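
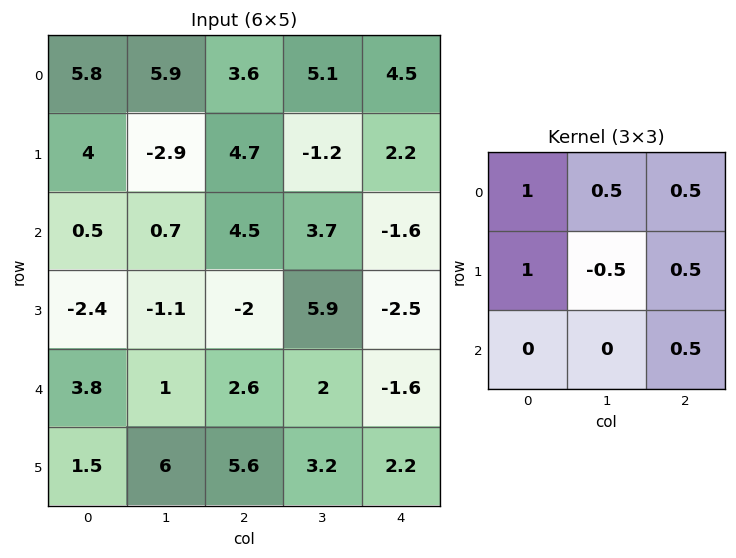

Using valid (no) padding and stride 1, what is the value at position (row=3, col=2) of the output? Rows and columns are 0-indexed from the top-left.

The receptive field on the input at this output position is [-2 5.9 -2.5 / 2.6 2 -1.6 / 5.6 3.2 2.2]. Elementwise product with the kernel and sum: -2·1 + 5.9·0.5 + -2.5·0.5 + 2.6·1 + 2·-0.5 + -1.6·0.5 + 2.2·0.5.

1.6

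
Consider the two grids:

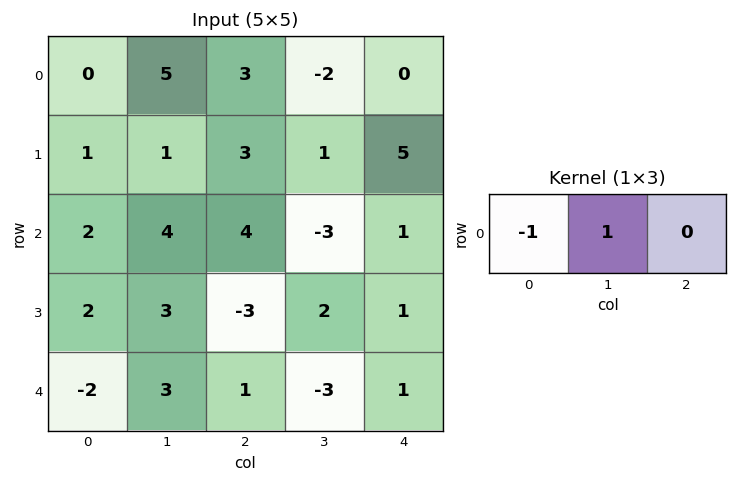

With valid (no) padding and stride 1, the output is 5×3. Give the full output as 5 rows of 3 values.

5 -2 -5
0 2 -2
2 0 -7
1 -6 5
5 -2 -4

Output[0,0]: The receptive field on the input at this output position is [0 5 3]. Elementwise product with the kernel and sum: 0·-1 + 5·1.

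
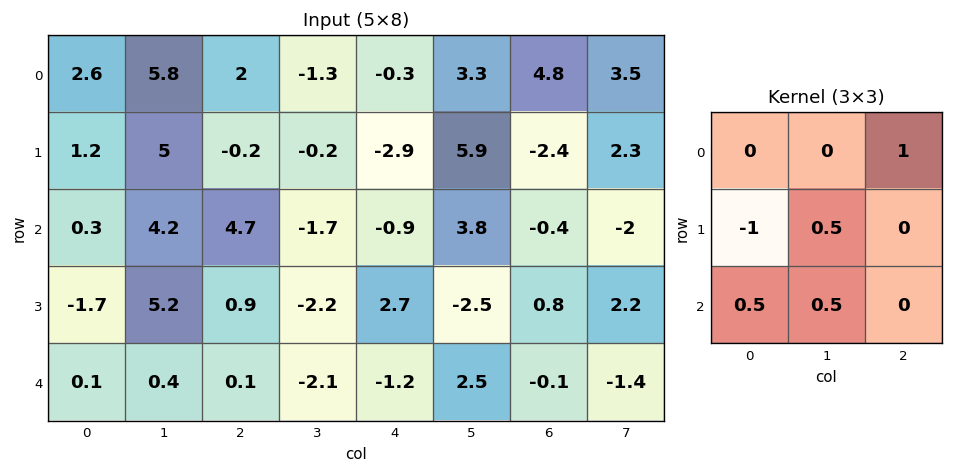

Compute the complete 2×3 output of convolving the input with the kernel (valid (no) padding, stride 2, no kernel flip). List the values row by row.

Output[0,0]: The receptive field on the input at this output position is [2.6 5.8 2 / 1.2 5 -0.2 / 0.3 4.2 4.7]. Elementwise product with the kernel and sum: 2·1 + 1.2·-1 + 5·0.5 + 0.3·0.5 + 4.2·0.5.
Output[0,1]: The receptive field on the input at this output position is [2 -1.3 -0.3 / -0.2 -0.2 -2.9 / 4.7 -1.7 -0.9]. Elementwise product with the kernel and sum: -0.3·1 + -0.2·-1 + -0.2·0.5 + 4.7·0.5 + -1.7·0.5.

5.55 1.3 12.1
9.25 -3.9 -3.7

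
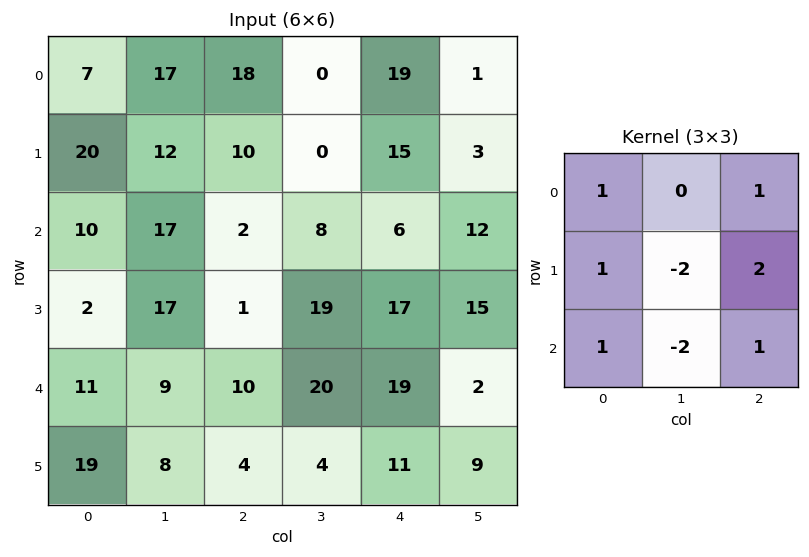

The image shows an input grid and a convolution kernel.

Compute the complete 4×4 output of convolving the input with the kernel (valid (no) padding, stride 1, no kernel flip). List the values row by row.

Output[0,0]: The receptive field on the input at this output position is [7 17 18 / 20 12 10 / 10 17 2]. Elementwise product with the kernel and sum: 7·1 + 18·1 + 20·1 + 12·-2 + 10·2 + 10·1 + 17·-2 + 2·1.
Output[0,1]: The receptive field on the input at this output position is [17 18 0 / 12 10 0 / 17 2 8]. Elementwise product with the kernel and sum: 17·1 + 0·1 + 12·1 + 10·-2 + 0·2 + 17·1 + 2·-2 + 8·1.

19 30 69 -15
-21 75 3 23
-15 87 -6 19
23 69 33 11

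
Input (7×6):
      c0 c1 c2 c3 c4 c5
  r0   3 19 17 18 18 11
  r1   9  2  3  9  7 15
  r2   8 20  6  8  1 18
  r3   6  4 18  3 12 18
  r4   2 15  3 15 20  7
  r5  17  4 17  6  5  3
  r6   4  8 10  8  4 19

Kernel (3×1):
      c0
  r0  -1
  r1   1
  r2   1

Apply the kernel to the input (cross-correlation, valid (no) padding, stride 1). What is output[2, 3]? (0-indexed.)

The receptive field on the input at this output position is [8 / 3 / 15]. Elementwise product with the kernel and sum: 8·-1 + 3·1 + 15·1.

10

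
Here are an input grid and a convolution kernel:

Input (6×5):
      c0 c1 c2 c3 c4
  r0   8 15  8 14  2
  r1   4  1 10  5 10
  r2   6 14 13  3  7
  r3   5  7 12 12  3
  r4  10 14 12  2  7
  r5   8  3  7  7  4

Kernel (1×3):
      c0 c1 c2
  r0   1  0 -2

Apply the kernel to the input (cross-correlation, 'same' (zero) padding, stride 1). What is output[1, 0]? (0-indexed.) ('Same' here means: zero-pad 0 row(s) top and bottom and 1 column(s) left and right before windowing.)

The receptive field on the zero-padded input at this output position is [0 4 1]. Elementwise product with the kernel and sum: 0·1 + 1·-2.

-2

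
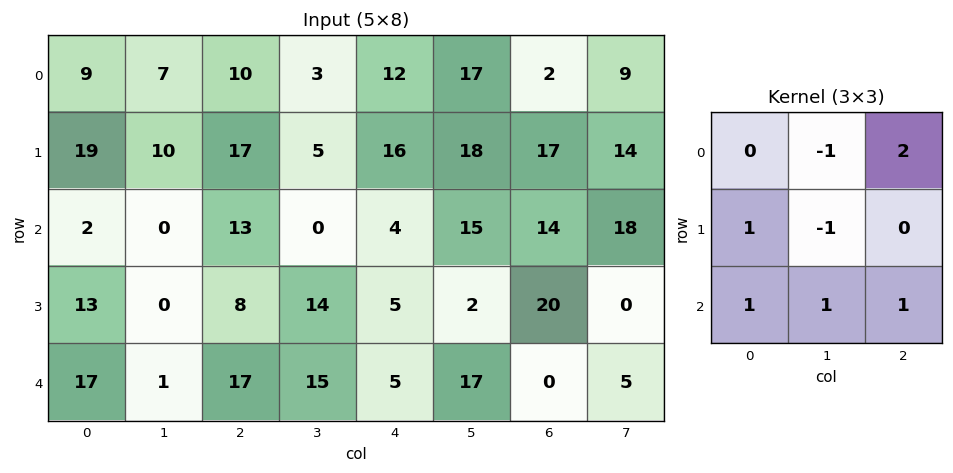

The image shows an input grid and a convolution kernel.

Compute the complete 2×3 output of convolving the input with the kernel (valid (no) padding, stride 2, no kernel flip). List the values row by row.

37 50 18
74 39 38

Output[0,0]: The receptive field on the input at this output position is [9 7 10 / 19 10 17 / 2 0 13]. Elementwise product with the kernel and sum: 7·-1 + 10·2 + 19·1 + 10·-1 + 2·1 + 0·1 + 13·1.
Output[0,1]: The receptive field on the input at this output position is [10 3 12 / 17 5 16 / 13 0 4]. Elementwise product with the kernel and sum: 3·-1 + 12·2 + 17·1 + 5·-1 + 13·1 + 0·1 + 4·1.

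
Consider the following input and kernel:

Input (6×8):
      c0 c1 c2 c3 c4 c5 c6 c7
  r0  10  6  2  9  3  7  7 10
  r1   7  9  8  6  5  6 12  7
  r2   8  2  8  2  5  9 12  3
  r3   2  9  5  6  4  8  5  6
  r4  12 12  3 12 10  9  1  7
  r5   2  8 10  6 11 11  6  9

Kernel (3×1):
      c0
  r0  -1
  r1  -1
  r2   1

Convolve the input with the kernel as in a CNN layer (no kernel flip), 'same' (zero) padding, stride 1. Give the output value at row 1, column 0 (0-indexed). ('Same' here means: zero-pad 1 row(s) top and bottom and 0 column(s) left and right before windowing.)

The receptive field on the zero-padded input at this output position is [10 / 7 / 8]. Elementwise product with the kernel and sum: 10·-1 + 7·-1 + 8·1.

-9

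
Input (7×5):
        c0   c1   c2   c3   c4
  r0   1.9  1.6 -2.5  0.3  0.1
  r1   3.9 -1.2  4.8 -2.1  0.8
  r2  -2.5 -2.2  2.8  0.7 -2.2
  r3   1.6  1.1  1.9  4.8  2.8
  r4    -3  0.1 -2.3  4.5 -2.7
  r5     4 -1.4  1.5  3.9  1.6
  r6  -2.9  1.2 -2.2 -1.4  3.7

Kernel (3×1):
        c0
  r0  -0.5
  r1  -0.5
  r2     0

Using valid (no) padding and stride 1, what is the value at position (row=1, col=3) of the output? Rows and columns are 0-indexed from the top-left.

0.7

The receptive field on the input at this output position is [-2.1 / 0.7 / 4.8]. Elementwise product with the kernel and sum: -2.1·-0.5 + 0.7·-0.5.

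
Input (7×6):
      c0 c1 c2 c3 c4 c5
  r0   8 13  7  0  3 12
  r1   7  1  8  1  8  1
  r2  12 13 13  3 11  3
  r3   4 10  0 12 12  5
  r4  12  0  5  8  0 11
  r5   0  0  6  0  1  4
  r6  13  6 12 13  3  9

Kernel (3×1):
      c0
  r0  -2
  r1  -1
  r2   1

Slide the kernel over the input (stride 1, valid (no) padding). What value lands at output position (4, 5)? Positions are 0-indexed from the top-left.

The receptive field on the input at this output position is [11 / 4 / 9]. Elementwise product with the kernel and sum: 11·-2 + 4·-1 + 9·1.

-17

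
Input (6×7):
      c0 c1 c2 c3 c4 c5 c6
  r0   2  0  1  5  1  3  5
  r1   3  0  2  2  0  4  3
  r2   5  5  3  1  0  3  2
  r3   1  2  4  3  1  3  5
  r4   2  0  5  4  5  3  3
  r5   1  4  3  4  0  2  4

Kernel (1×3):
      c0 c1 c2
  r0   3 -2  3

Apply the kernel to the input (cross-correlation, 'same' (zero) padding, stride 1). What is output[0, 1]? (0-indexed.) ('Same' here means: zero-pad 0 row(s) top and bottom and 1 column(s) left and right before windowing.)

9

The receptive field on the zero-padded input at this output position is [2 0 1]. Elementwise product with the kernel and sum: 2·3 + 0·-2 + 1·3.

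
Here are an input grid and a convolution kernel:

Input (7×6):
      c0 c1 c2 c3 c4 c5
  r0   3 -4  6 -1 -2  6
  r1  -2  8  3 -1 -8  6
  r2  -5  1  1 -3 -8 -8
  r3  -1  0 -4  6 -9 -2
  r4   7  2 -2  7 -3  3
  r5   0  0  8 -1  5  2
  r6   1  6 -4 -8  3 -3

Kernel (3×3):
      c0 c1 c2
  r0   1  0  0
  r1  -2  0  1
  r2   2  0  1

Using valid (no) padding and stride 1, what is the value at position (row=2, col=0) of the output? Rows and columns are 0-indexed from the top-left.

The receptive field on the input at this output position is [-5 1 1 / -1 0 -4 / 7 2 -2]. Elementwise product with the kernel and sum: -5·1 + -1·-2 + -4·1 + 7·2 + -2·1.

5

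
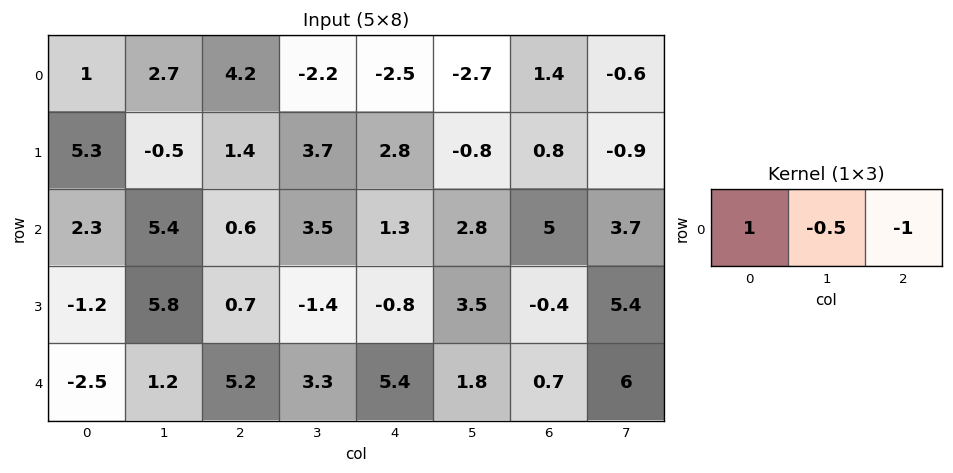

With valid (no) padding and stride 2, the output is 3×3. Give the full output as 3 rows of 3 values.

Output[0,0]: The receptive field on the input at this output position is [1 2.7 4.2]. Elementwise product with the kernel and sum: 1·1 + 2.7·-0.5 + 4.2·-1.

-4.55 7.8 -2.55
-1 -2.45 -5.1
-8.3 -1.85 3.8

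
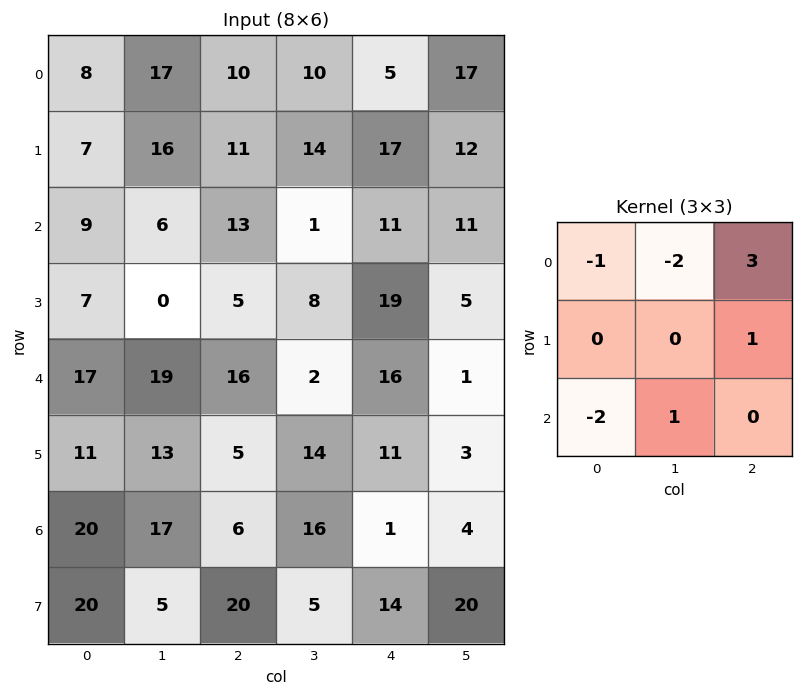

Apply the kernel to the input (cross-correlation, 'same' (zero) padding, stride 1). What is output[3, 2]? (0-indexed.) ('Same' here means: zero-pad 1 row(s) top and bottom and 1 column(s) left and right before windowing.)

-43

The receptive field on the zero-padded input at this output position is [6 13 1 / 0 5 8 / 19 16 2]. Elementwise product with the kernel and sum: 6·-1 + 13·-2 + 1·3 + 8·1 + 19·-2 + 16·1.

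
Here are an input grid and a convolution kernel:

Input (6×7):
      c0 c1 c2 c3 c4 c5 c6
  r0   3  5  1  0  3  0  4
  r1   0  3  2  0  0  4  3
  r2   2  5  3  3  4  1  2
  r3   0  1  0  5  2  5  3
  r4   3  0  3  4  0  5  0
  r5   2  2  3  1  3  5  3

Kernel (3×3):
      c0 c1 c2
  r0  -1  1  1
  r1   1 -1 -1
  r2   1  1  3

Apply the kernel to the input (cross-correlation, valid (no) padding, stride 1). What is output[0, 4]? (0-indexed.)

The receptive field on the input at this output position is [3 0 4 / 0 4 3 / 4 1 2]. Elementwise product with the kernel and sum: 3·-1 + 0·1 + 4·1 + 0·1 + 4·-1 + 3·-1 + 4·1 + 1·1 + 2·3.

5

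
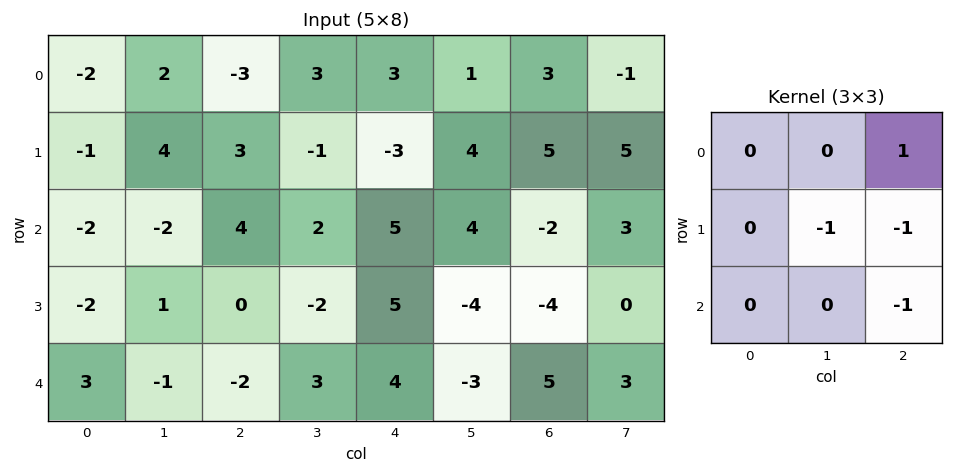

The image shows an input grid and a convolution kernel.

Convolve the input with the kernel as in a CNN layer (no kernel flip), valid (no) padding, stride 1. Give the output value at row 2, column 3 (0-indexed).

6

The receptive field on the input at this output position is [2 5 4 / -2 5 -4 / 3 4 -3]. Elementwise product with the kernel and sum: 4·1 + 5·-1 + -4·-1 + -3·-1.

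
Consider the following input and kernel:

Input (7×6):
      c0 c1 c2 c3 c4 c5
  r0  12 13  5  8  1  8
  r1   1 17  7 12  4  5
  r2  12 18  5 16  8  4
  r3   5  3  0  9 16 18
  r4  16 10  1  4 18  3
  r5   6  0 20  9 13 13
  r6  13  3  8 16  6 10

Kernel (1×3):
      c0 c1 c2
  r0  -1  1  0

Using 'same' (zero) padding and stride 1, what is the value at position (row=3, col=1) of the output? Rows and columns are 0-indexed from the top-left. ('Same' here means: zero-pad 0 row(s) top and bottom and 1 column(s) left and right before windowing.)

The receptive field on the zero-padded input at this output position is [5 3 0]. Elementwise product with the kernel and sum: 5·-1 + 3·1.

-2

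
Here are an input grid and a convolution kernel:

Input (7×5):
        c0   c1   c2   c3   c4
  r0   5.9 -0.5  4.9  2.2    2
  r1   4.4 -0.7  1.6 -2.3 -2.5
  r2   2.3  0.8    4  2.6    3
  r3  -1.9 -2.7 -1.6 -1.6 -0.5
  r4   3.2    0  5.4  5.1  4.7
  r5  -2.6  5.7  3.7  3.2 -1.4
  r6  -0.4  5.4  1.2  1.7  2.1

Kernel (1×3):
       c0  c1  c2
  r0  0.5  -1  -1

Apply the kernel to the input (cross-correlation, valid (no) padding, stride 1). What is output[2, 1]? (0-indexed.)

The receptive field on the input at this output position is [0.8 4 2.6]. Elementwise product with the kernel and sum: 0.8·0.5 + 4·-1 + 2.6·-1.

-6.2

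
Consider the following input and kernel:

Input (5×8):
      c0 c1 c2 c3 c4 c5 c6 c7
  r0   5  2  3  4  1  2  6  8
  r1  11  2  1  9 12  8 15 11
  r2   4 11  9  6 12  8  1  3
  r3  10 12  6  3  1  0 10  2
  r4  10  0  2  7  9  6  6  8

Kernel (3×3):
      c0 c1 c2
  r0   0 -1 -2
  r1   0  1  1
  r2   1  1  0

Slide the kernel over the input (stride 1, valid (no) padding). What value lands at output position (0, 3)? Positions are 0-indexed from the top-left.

The receptive field on the input at this output position is [4 1 2 / 9 12 8 / 6 12 8]. Elementwise product with the kernel and sum: 1·-1 + 2·-2 + 12·1 + 8·1 + 6·1 + 12·1.

33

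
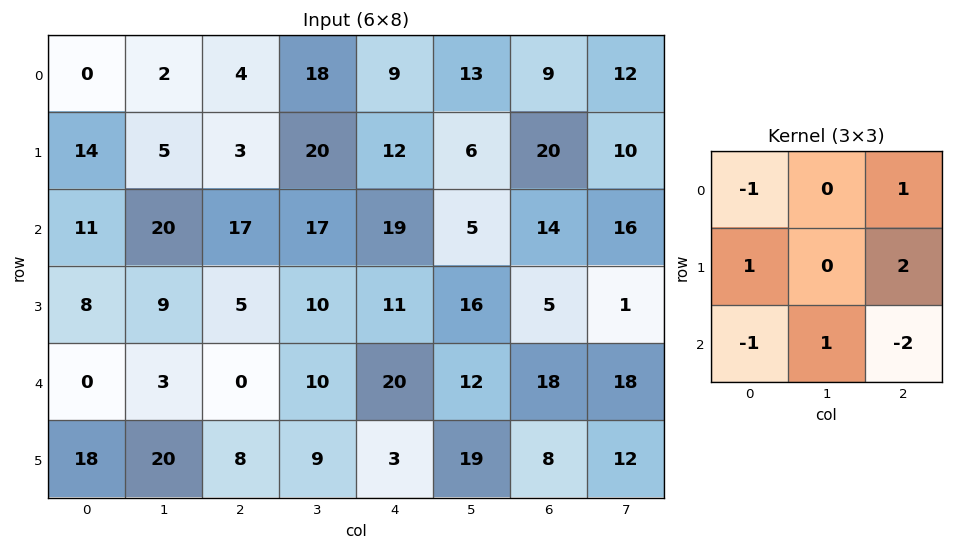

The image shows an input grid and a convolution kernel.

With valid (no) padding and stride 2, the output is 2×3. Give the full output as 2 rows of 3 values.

-1 -6 10
27 -1 -28

Output[0,0]: The receptive field on the input at this output position is [0 2 4 / 14 5 3 / 11 20 17]. Elementwise product with the kernel and sum: 0·-1 + 4·1 + 14·1 + 3·2 + 11·-1 + 20·1 + 17·-2.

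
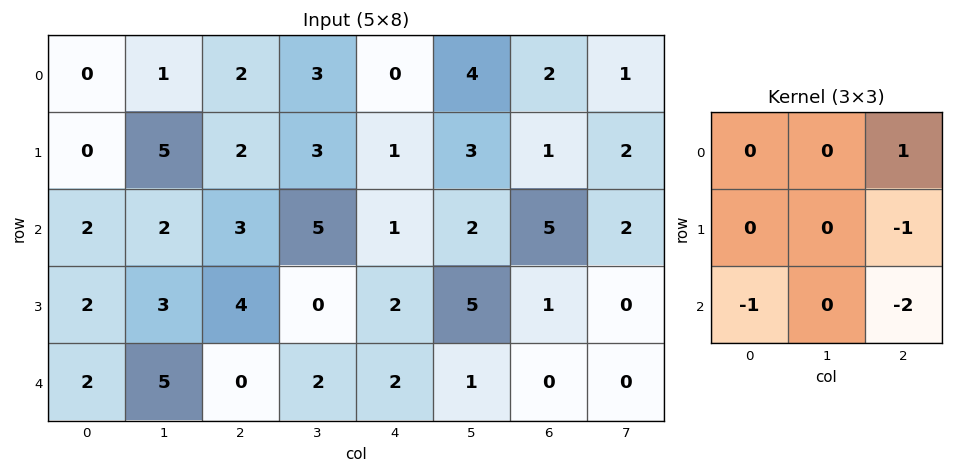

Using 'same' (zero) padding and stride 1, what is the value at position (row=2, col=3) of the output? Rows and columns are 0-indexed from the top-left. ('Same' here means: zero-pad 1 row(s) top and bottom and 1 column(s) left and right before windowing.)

The receptive field on the zero-padded input at this output position is [2 3 1 / 3 5 1 / 4 0 2]. Elementwise product with the kernel and sum: 1·1 + 1·-1 + 4·-1 + 2·-2.

-8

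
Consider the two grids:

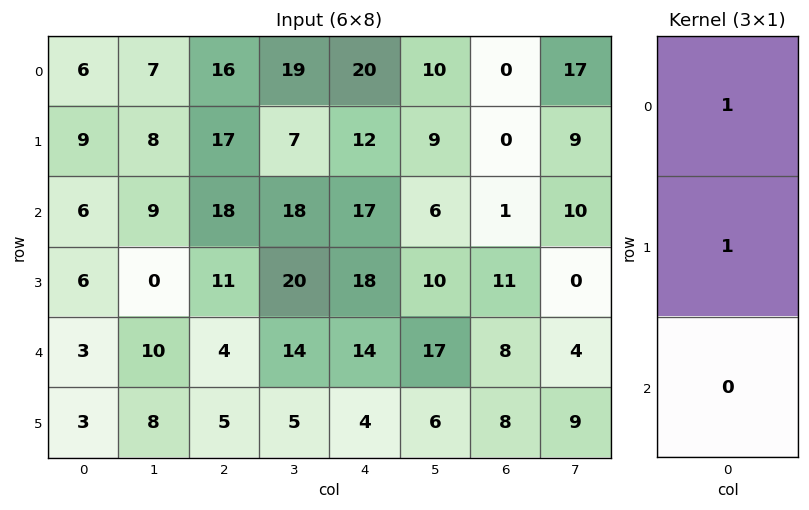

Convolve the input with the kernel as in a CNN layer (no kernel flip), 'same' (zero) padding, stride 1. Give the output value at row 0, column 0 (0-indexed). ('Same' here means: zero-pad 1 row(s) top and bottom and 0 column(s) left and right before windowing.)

6

The receptive field on the zero-padded input at this output position is [0 / 6 / 9]. Elementwise product with the kernel and sum: 0·1 + 6·1.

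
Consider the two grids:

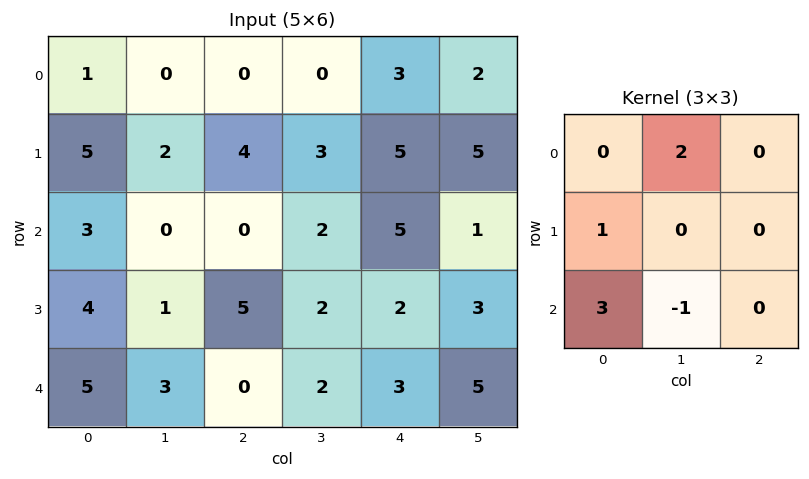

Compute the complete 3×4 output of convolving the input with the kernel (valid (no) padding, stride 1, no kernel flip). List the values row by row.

Output[0,0]: The receptive field on the input at this output position is [1 0 0 / 5 2 4 / 3 0 0]. Elementwise product with the kernel and sum: 0·2 + 5·1 + 3·3 + 0·-1.
Output[0,1]: The receptive field on the input at this output position is [0 0 0 / 2 4 3 / 0 0 2]. Elementwise product with the kernel and sum: 0·2 + 2·1 + 0·3 + 0·-1.

14 2 2 10
18 6 19 16
16 10 7 15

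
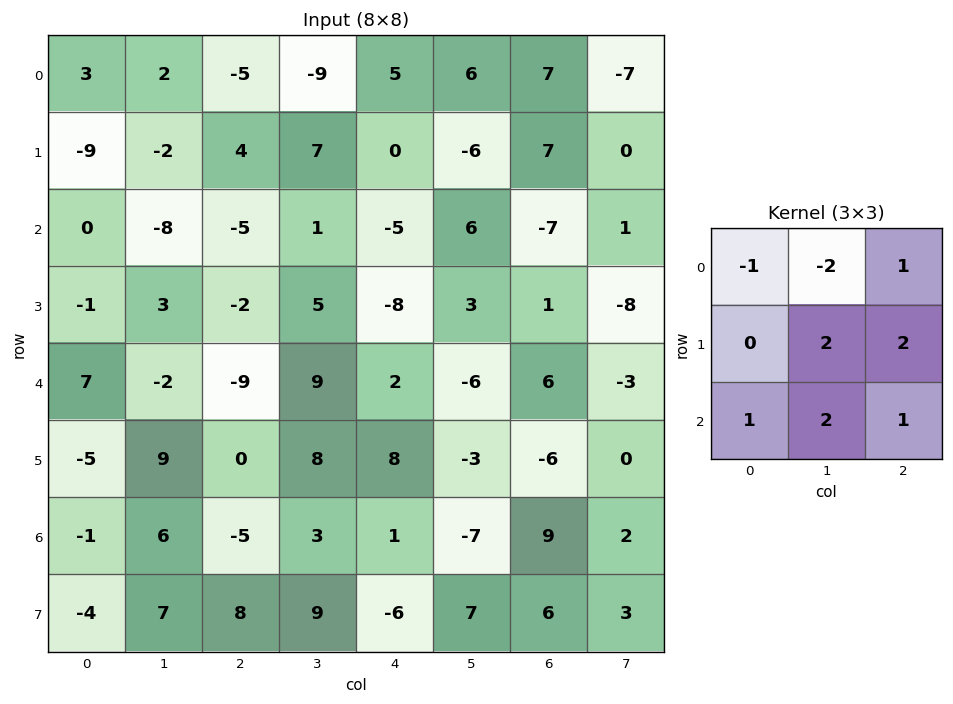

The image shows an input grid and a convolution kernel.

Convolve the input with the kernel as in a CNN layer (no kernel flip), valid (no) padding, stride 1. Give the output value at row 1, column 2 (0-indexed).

The receptive field on the input at this output position is [4 7 0 / -5 1 -5 / -2 5 -8]. Elementwise product with the kernel and sum: 4·-1 + 7·-2 + 0·1 + 1·2 + -5·2 + -2·1 + 5·2 + -8·1.

-26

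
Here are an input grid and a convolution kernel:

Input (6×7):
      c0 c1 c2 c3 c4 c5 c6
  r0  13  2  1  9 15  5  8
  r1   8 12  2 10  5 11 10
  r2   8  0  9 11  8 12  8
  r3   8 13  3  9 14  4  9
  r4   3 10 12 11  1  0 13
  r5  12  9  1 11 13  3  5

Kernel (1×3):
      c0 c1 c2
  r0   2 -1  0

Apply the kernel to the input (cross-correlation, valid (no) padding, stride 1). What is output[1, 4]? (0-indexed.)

-1

The receptive field on the input at this output position is [5 11 10]. Elementwise product with the kernel and sum: 5·2 + 11·-1.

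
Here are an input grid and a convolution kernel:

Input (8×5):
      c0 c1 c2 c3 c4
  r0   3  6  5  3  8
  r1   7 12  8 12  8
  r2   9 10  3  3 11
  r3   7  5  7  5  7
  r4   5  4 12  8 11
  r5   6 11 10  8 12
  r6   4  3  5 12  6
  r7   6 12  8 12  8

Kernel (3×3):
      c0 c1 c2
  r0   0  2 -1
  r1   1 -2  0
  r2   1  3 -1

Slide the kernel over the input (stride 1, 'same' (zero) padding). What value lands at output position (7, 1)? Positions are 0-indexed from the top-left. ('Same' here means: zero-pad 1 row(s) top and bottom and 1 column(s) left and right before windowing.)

The receptive field on the zero-padded input at this output position is [4 3 5 / 6 12 8 / 0 0 0]. Elementwise product with the kernel and sum: 3·2 + 5·-1 + 6·1 + 12·-2 + 0·1 + 0·3 + 0·-1.

-17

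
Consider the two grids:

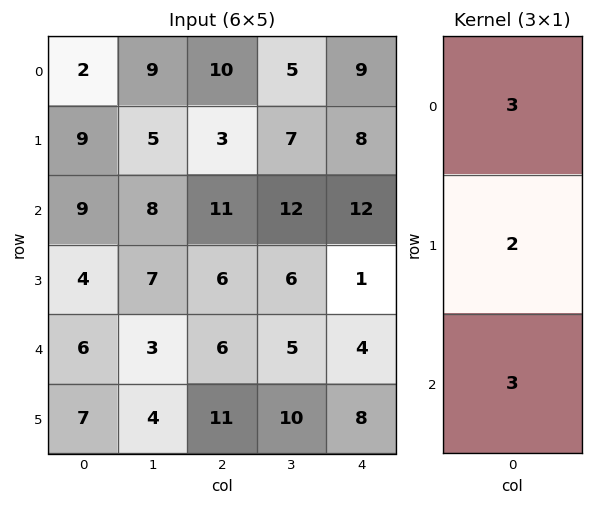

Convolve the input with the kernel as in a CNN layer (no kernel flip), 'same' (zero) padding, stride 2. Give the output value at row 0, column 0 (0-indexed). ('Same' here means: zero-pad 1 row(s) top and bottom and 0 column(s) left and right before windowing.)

The receptive field on the zero-padded input at this output position is [0 / 2 / 9]. Elementwise product with the kernel and sum: 0·3 + 2·2 + 9·3.

31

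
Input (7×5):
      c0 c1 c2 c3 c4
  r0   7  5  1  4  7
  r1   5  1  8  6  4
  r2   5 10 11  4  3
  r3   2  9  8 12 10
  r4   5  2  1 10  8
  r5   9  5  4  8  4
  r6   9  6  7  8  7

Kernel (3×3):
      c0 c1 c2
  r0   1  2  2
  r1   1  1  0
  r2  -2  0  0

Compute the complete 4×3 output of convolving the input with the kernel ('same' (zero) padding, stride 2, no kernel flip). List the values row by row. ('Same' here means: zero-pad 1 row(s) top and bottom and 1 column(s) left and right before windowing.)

7 4 -1
17 32 -3
27 42 34
37 42 31

Output[0,0]: The receptive field on the zero-padded input at this output position is [0 0 0 / 0 7 5 / 0 5 1]. Elementwise product with the kernel and sum: 0·1 + 0·2 + 0·2 + 0·1 + 7·1 + 0·-2.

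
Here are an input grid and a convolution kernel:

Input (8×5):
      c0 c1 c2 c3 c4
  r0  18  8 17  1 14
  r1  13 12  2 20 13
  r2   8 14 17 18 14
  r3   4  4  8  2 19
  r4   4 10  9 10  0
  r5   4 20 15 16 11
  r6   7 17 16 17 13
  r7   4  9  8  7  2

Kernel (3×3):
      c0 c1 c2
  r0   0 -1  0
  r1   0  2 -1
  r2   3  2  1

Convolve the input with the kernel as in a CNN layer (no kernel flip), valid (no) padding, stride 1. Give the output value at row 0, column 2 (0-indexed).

127

The receptive field on the input at this output position is [17 1 14 / 2 20 13 / 17 18 14]. Elementwise product with the kernel and sum: 1·-1 + 20·2 + 13·-1 + 17·3 + 18·2 + 14·1.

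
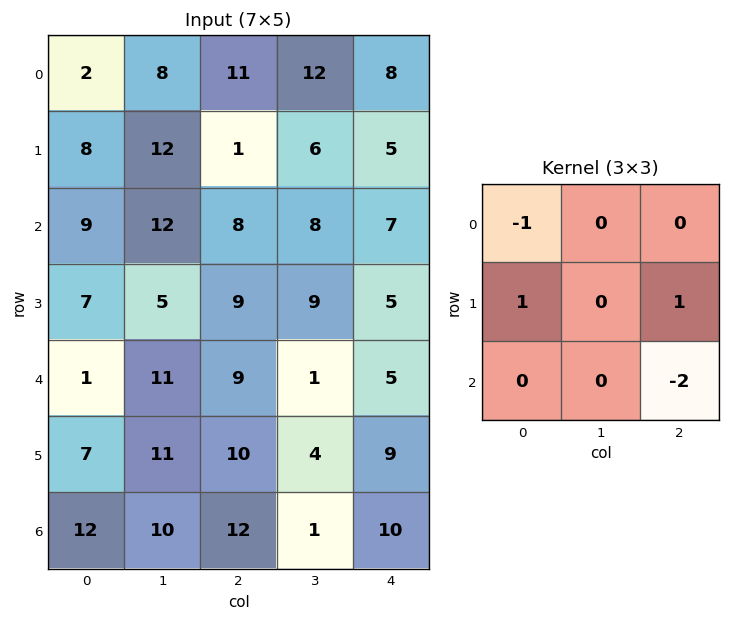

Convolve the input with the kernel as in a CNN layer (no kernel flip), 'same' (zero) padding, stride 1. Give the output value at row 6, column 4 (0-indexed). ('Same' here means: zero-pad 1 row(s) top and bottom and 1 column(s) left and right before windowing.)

-3

The receptive field on the zero-padded input at this output position is [4 9 0 / 1 10 0 / 0 0 0]. Elementwise product with the kernel and sum: 4·-1 + 1·1 + 0·1 + 0·-2.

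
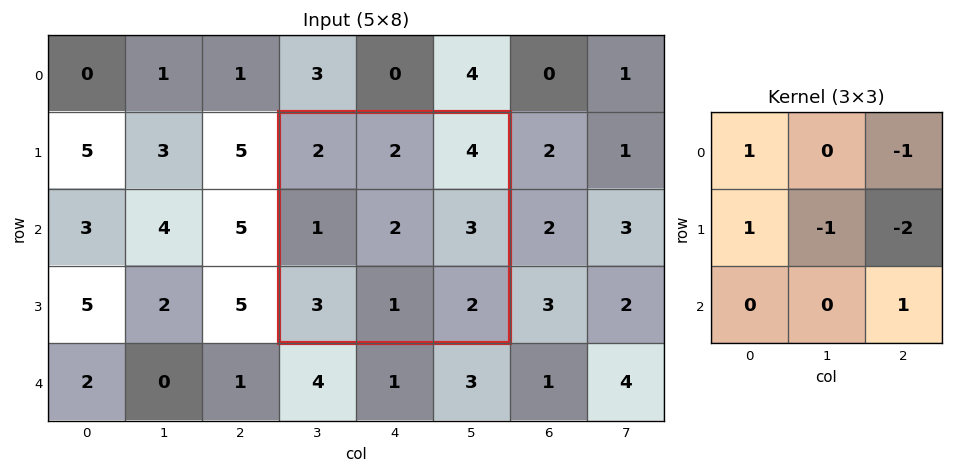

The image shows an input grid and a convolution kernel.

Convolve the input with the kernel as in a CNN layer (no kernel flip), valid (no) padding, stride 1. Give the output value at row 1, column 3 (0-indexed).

-7

The receptive field on the input at this output position is [2 2 4 / 1 2 3 / 3 1 2]. Elementwise product with the kernel and sum: 2·1 + 4·-1 + 1·1 + 2·-1 + 3·-2 + 2·1.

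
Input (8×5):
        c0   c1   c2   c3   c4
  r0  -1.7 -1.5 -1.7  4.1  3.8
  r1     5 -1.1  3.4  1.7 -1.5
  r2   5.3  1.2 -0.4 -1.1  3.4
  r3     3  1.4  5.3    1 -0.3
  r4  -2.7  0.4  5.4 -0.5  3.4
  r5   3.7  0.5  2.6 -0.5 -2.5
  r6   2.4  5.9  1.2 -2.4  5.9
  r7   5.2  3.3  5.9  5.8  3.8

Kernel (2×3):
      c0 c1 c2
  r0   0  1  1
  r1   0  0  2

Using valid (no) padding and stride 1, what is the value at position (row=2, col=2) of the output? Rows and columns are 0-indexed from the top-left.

1.7

The receptive field on the input at this output position is [-0.4 -1.1 3.4 / 5.3 1 -0.3]. Elementwise product with the kernel and sum: -1.1·1 + 3.4·1 + -0.3·2.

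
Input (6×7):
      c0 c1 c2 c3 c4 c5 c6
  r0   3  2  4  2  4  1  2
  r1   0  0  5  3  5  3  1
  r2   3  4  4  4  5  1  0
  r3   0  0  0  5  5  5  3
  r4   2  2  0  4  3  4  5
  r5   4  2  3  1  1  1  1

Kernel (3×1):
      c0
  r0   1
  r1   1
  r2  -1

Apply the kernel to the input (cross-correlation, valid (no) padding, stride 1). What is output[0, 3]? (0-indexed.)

The receptive field on the input at this output position is [2 / 3 / 4]. Elementwise product with the kernel and sum: 2·1 + 3·1 + 4·-1.

1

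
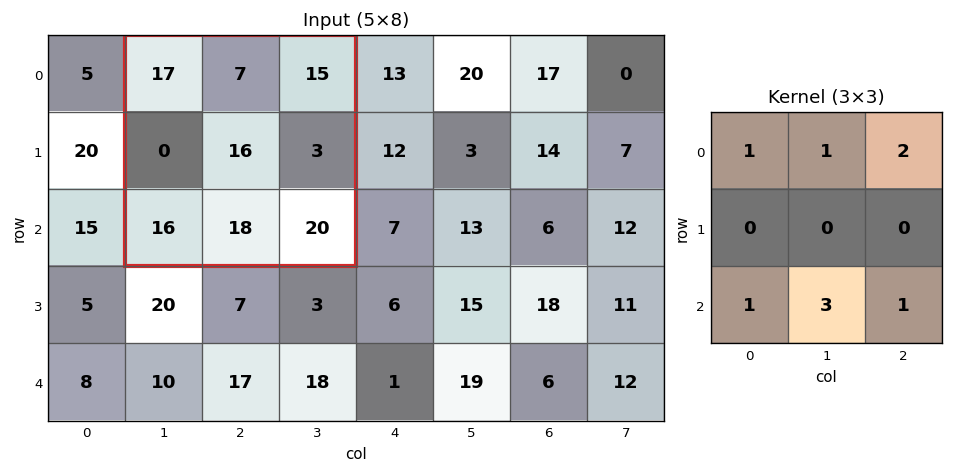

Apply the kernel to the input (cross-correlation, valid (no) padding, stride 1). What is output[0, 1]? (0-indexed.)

144

The receptive field on the input at this output position is [17 7 15 / 0 16 3 / 16 18 20]. Elementwise product with the kernel and sum: 17·1 + 7·1 + 15·2 + 16·1 + 18·3 + 20·1.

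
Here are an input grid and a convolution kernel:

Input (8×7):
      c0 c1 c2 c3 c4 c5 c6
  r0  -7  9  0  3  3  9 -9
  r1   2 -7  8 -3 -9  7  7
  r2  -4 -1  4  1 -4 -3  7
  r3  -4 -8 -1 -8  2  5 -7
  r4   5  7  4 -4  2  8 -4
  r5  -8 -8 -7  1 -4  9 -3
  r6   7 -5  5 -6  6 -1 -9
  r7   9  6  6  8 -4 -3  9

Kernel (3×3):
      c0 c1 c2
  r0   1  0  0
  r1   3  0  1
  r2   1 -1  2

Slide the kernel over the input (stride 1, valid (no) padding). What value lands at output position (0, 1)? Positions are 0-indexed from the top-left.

-18

The receptive field on the input at this output position is [9 0 3 / -7 8 -3 / -1 4 1]. Elementwise product with the kernel and sum: 9·1 + -7·3 + -3·1 + -1·1 + 4·-1 + 1·2.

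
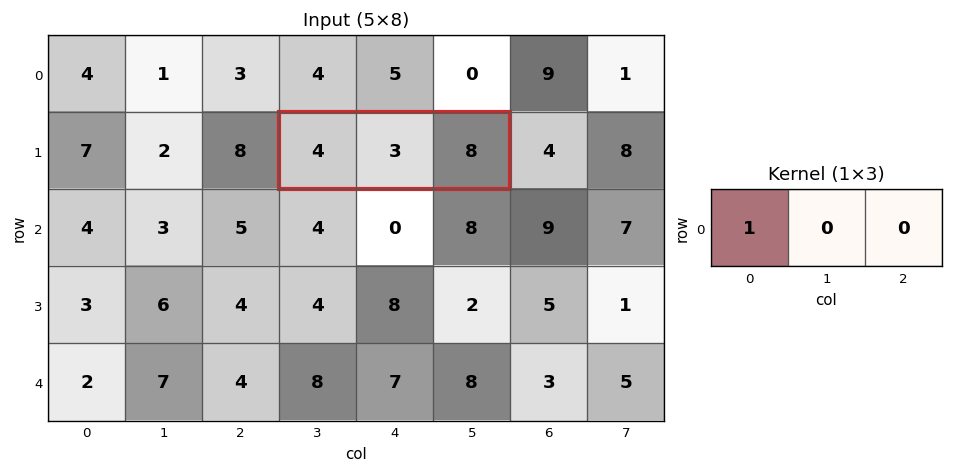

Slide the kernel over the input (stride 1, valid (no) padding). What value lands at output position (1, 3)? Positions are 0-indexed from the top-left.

The receptive field on the input at this output position is [4 3 8]. Elementwise product with the kernel and sum: 4·1.

4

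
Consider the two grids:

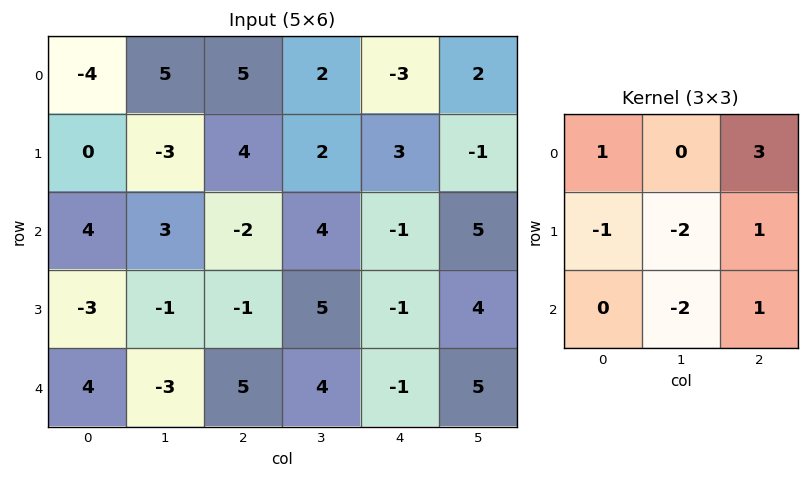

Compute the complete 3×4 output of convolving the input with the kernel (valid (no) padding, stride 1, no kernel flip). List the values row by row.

Output[0,0]: The receptive field on the input at this output position is [-4 5 5 / 0 -3 4 / 4 3 -2]. Elementwise product with the kernel and sum: -4·1 + 5·3 + 0·-1 + -3·-2 + 4·1 + 3·-2 + -2·1.
Output[0,1]: The receptive field on the input at this output position is [5 5 2 / -3 4 2 / 3 -2 4]. Elementwise product with the kernel and sum: 5·1 + 2·3 + -3·-1 + 4·-2 + 2·1 + -2·-2 + 4·1.

13 16 -18 6
1 15 -5 8
13 17 -24 27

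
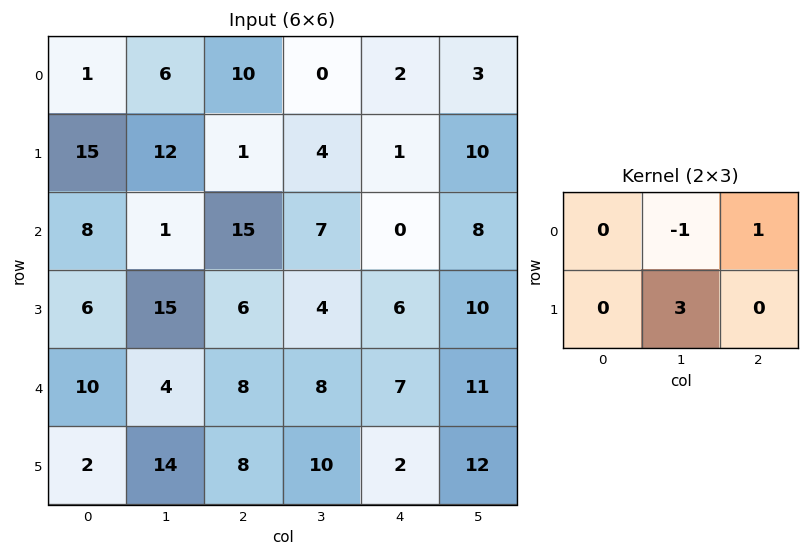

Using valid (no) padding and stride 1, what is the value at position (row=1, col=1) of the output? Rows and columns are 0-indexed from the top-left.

48

The receptive field on the input at this output position is [12 1 4 / 1 15 7]. Elementwise product with the kernel and sum: 1·-1 + 4·1 + 15·3.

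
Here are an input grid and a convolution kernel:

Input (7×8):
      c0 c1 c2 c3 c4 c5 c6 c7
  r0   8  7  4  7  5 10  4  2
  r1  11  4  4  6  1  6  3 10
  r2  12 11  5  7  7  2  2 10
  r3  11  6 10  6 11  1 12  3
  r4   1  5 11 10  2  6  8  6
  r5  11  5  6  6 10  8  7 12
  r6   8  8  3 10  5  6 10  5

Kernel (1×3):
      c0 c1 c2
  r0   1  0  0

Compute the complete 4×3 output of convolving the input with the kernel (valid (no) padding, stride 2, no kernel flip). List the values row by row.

Output[0,0]: The receptive field on the input at this output position is [8 7 4]. Elementwise product with the kernel and sum: 8·1.

8 4 5
12 5 7
1 11 2
8 3 5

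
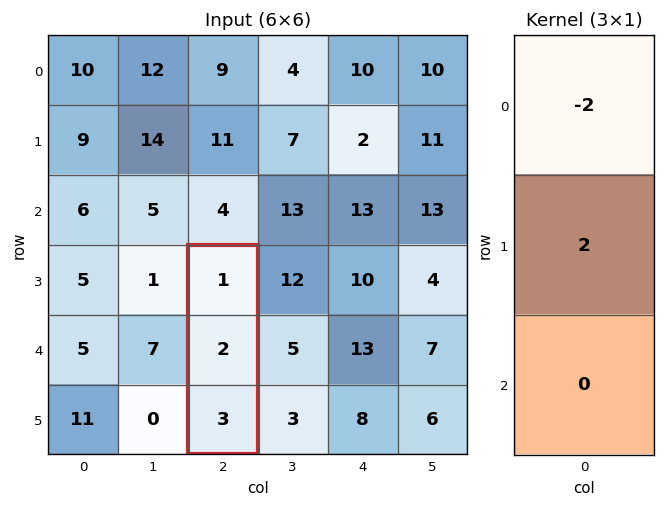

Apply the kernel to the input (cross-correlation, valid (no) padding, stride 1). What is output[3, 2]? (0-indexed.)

The receptive field on the input at this output position is [1 / 2 / 3]. Elementwise product with the kernel and sum: 1·-2 + 2·2.

2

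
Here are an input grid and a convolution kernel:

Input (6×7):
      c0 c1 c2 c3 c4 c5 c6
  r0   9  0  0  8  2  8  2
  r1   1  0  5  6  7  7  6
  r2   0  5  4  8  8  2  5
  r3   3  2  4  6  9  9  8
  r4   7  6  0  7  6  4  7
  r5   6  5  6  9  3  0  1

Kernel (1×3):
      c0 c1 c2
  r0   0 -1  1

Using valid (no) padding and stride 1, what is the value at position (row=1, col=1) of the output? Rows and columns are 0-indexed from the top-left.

The receptive field on the input at this output position is [0 5 6]. Elementwise product with the kernel and sum: 5·-1 + 6·1.

1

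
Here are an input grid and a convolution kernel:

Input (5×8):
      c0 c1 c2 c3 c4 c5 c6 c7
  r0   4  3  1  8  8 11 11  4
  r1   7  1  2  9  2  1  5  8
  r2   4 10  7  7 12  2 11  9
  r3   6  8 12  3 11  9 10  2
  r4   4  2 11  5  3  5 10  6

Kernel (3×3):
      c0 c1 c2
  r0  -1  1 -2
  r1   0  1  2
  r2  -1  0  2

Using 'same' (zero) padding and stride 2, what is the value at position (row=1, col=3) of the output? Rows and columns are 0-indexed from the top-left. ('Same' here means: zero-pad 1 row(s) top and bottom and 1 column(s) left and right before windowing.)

The receptive field on the zero-padded input at this output position is [1 5 8 / 2 11 9 / 9 10 2]. Elementwise product with the kernel and sum: 1·-1 + 5·1 + 8·-2 + 11·1 + 9·2 + 9·-1 + 2·2.

12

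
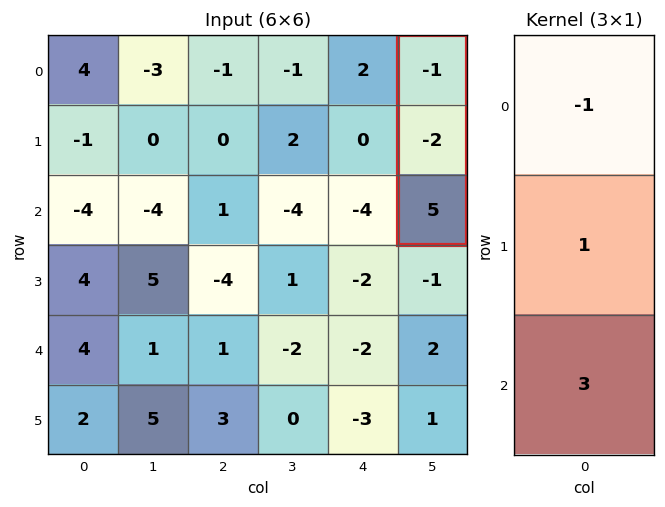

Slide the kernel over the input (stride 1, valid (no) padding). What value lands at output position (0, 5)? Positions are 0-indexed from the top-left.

The receptive field on the input at this output position is [-1 / -2 / 5]. Elementwise product with the kernel and sum: -1·-1 + -2·1 + 5·3.

14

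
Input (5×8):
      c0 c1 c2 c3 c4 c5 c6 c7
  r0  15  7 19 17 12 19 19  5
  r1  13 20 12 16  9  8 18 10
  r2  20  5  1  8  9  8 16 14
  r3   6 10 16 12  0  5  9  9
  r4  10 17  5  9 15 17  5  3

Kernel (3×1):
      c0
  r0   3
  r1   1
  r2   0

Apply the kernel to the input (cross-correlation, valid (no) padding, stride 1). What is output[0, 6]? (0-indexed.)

75

The receptive field on the input at this output position is [19 / 18 / 16]. Elementwise product with the kernel and sum: 19·3 + 18·1.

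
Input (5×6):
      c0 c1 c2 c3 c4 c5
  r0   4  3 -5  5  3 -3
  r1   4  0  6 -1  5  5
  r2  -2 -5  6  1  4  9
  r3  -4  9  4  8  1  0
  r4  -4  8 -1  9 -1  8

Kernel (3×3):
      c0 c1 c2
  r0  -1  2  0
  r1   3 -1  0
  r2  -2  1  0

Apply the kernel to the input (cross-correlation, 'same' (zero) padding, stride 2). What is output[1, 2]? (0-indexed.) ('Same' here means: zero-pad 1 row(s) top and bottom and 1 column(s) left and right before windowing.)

The receptive field on the zero-padded input at this output position is [-1 5 5 / 1 4 9 / 8 1 0]. Elementwise product with the kernel and sum: -1·-1 + 5·2 + 1·3 + 4·-1 + 8·-2 + 1·1.

-5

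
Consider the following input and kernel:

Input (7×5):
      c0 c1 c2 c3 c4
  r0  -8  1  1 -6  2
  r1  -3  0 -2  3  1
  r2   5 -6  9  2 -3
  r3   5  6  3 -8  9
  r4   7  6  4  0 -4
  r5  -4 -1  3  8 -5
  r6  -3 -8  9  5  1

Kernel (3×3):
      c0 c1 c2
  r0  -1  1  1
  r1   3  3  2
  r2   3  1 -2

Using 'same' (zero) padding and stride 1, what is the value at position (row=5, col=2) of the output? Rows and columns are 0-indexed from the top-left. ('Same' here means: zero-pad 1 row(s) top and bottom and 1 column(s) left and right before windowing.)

The receptive field on the zero-padded input at this output position is [6 4 0 / -1 3 8 / -8 9 5]. Elementwise product with the kernel and sum: 6·-1 + 4·1 + 0·1 + -1·3 + 3·3 + 8·2 + -8·3 + 9·1 + 5·-2.

-5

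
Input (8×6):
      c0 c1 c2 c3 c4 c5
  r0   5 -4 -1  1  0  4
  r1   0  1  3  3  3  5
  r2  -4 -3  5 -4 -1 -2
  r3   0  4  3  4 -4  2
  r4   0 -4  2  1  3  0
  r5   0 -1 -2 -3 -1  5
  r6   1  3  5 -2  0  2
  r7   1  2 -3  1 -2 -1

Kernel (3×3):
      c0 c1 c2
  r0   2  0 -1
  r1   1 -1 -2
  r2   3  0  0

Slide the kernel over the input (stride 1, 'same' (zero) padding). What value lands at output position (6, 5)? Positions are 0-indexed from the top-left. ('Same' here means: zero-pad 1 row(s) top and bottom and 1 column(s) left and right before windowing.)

The receptive field on the zero-padded input at this output position is [-1 5 0 / 0 2 0 / -2 -1 0]. Elementwise product with the kernel and sum: -1·2 + 0·-1 + 0·1 + 2·-1 + 0·-2 + -2·3.

-10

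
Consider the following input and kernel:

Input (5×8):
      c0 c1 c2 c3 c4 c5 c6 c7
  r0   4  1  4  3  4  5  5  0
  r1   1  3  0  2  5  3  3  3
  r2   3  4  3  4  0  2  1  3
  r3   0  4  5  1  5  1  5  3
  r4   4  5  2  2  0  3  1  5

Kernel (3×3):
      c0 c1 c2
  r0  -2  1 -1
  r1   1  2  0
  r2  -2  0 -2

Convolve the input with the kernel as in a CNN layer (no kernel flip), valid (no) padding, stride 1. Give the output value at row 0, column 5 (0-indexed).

The receptive field on the input at this output position is [5 5 0 / 3 3 3 / 2 1 3]. Elementwise product with the kernel and sum: 5·-2 + 5·1 + 0·-1 + 3·1 + 3·2 + 2·-2 + 3·-2.

-6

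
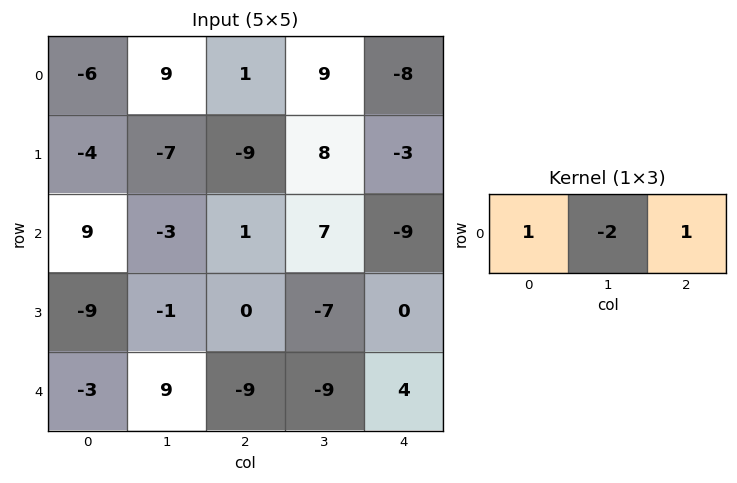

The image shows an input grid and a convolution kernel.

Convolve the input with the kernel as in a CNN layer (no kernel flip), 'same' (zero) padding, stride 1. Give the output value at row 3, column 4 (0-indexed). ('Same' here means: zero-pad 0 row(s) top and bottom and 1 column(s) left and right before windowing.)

The receptive field on the zero-padded input at this output position is [-7 0 0]. Elementwise product with the kernel and sum: -7·1 + 0·-2 + 0·1.

-7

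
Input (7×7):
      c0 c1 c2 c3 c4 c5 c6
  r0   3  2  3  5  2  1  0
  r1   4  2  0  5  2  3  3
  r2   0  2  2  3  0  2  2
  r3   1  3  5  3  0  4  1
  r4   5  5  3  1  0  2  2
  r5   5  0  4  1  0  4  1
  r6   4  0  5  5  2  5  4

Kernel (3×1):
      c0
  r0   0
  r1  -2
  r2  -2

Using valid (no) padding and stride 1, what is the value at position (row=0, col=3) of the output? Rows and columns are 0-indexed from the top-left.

-16

The receptive field on the input at this output position is [5 / 5 / 3]. Elementwise product with the kernel and sum: 5·-2 + 3·-2.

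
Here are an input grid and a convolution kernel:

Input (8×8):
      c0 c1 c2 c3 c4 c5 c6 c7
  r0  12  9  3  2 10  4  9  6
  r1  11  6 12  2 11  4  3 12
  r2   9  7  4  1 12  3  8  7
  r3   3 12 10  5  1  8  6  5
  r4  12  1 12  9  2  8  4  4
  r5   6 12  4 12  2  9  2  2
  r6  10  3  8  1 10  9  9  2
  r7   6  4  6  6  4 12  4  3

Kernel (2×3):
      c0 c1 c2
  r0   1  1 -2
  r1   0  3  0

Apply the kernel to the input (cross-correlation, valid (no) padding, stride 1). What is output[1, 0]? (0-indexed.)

The receptive field on the input at this output position is [11 6 12 / 9 7 4]. Elementwise product with the kernel and sum: 11·1 + 6·1 + 12·-2 + 7·3.

14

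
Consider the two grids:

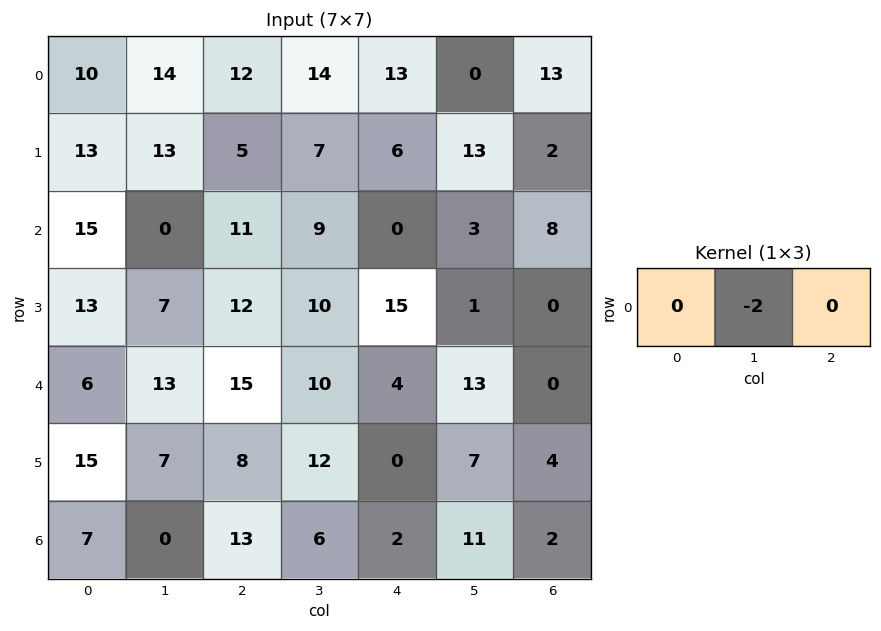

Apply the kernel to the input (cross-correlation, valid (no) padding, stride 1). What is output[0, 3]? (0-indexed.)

-26

The receptive field on the input at this output position is [14 13 0]. Elementwise product with the kernel and sum: 13·-2.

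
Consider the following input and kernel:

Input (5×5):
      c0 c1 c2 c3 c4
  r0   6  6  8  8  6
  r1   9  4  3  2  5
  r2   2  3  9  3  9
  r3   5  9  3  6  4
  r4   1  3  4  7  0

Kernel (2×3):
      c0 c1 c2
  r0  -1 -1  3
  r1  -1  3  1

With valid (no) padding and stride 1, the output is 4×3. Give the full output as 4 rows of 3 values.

18 17 10
12 26 19
47 3 34
7 22 20

Output[0,0]: The receptive field on the input at this output position is [6 6 8 / 9 4 3]. Elementwise product with the kernel and sum: 6·-1 + 6·-1 + 8·3 + 9·-1 + 4·3 + 3·1.
Output[0,1]: The receptive field on the input at this output position is [6 8 8 / 4 3 2]. Elementwise product with the kernel and sum: 6·-1 + 8·-1 + 8·3 + 4·-1 + 3·3 + 2·1.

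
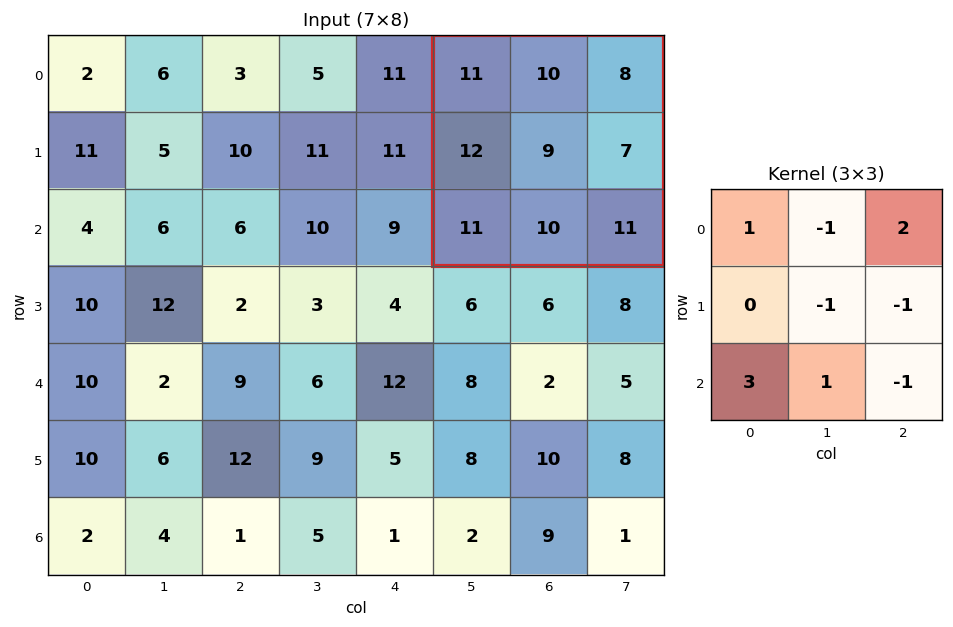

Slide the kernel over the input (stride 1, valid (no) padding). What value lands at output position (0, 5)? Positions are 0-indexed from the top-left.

33

The receptive field on the input at this output position is [11 10 8 / 12 9 7 / 11 10 11]. Elementwise product with the kernel and sum: 11·1 + 10·-1 + 8·2 + 9·-1 + 7·-1 + 11·3 + 10·1 + 11·-1.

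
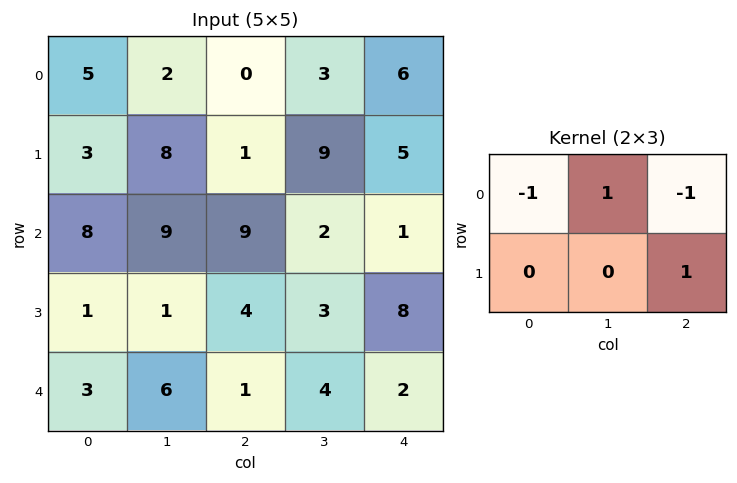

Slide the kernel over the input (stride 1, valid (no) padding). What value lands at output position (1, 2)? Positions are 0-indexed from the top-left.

The receptive field on the input at this output position is [1 9 5 / 9 2 1]. Elementwise product with the kernel and sum: 1·-1 + 9·1 + 5·-1 + 1·1.

4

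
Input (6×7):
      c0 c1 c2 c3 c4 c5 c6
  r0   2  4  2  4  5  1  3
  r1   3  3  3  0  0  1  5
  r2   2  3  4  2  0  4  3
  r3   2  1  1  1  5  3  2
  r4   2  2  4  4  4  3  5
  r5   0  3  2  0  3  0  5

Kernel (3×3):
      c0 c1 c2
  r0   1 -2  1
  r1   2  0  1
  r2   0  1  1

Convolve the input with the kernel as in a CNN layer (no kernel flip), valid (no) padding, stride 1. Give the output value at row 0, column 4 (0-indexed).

The receptive field on the input at this output position is [5 1 3 / 0 1 5 / 0 4 3]. Elementwise product with the kernel and sum: 5·1 + 1·-2 + 3·1 + 0·2 + 5·1 + 4·1 + 3·1.

18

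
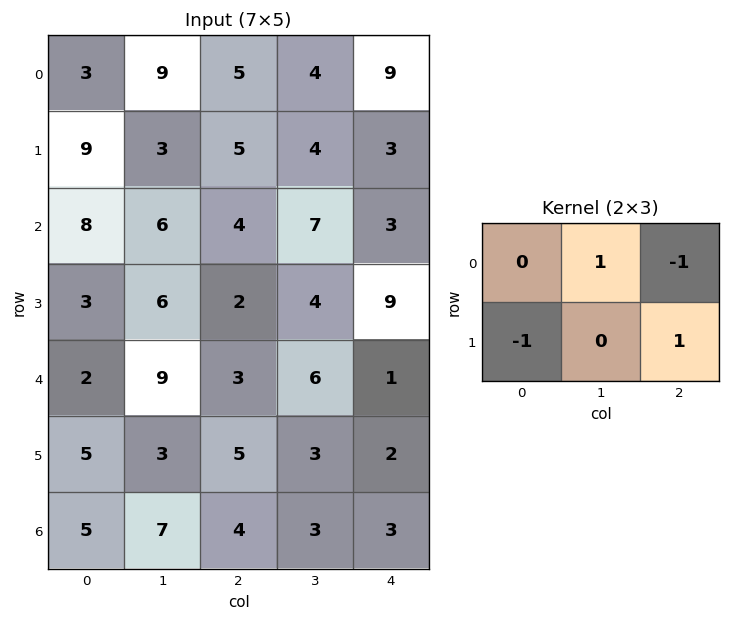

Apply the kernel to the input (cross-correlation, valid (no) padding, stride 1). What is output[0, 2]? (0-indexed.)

-7

The receptive field on the input at this output position is [5 4 9 / 5 4 3]. Elementwise product with the kernel and sum: 4·1 + 9·-1 + 5·-1 + 3·1.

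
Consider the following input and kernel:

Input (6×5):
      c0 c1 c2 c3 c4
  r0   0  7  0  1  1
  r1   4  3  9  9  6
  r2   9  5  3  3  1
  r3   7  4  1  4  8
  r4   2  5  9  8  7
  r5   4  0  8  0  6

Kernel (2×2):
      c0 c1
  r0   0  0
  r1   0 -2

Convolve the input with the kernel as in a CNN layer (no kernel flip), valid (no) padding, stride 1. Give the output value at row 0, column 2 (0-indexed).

-18

The receptive field on the input at this output position is [0 1 / 9 9]. Elementwise product with the kernel and sum: 9·-2.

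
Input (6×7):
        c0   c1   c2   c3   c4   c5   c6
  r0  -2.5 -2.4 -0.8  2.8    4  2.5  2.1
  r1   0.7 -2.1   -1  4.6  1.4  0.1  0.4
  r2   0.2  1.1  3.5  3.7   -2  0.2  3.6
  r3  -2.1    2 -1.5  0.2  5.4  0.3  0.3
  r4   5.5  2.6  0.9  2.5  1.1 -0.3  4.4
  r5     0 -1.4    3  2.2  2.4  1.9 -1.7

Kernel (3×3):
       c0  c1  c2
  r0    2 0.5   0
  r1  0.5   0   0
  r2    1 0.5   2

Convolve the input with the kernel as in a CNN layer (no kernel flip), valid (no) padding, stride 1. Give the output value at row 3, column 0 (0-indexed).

The receptive field on the input at this output position is [-2.1 2 -1.5 / 5.5 2.6 0.9 / 0 -1.4 3]. Elementwise product with the kernel and sum: -2.1·2 + 2·0.5 + 5.5·0.5 + 0·1 + -1.4·0.5 + 3·2.

4.85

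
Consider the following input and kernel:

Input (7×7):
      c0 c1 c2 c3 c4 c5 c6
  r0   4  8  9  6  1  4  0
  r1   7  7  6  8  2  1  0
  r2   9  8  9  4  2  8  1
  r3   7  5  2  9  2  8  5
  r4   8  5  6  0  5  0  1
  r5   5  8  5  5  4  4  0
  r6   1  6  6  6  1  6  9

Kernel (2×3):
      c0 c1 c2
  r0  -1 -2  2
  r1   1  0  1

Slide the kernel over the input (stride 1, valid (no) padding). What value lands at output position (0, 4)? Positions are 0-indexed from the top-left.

The receptive field on the input at this output position is [1 4 0 / 2 1 0]. Elementwise product with the kernel and sum: 1·-1 + 4·-2 + 0·2 + 2·1 + 0·1.

-7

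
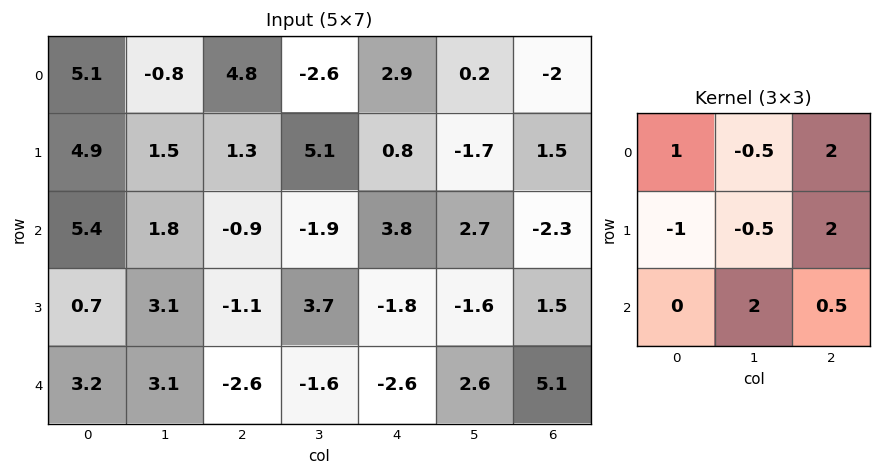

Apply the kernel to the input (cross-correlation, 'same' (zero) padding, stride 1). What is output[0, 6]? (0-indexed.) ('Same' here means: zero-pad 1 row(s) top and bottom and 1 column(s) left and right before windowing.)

3.8

The receptive field on the zero-padded input at this output position is [0 0 0 / 0.2 -2 0 / -1.7 1.5 0]. Elementwise product with the kernel and sum: 0·1 + 0·-0.5 + 0·2 + 0.2·-1 + -2·-0.5 + 0·2 + 1.5·2 + 0·0.5.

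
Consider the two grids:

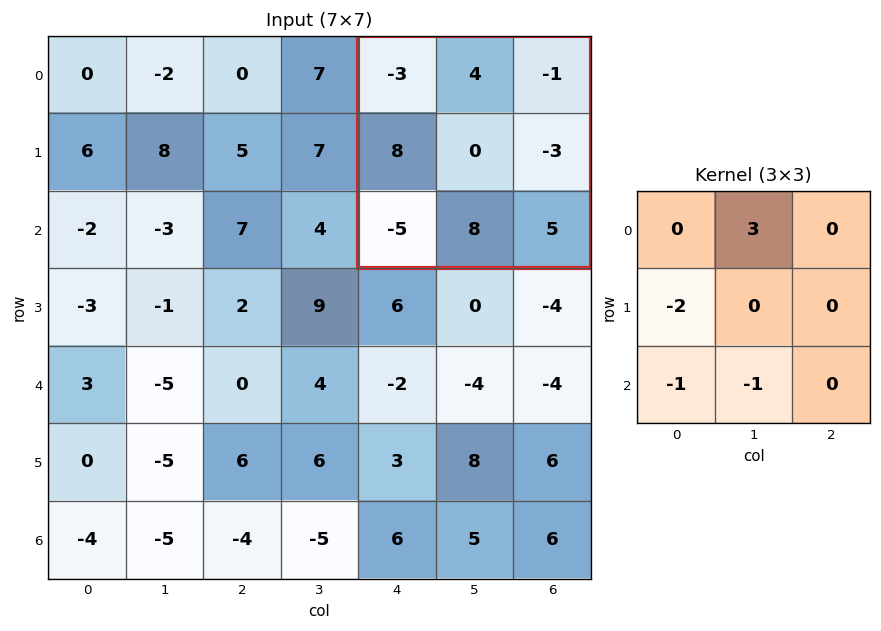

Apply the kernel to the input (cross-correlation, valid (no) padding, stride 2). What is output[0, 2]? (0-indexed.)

-7

The receptive field on the input at this output position is [-3 4 -1 / 8 0 -3 / -5 8 5]. Elementwise product with the kernel and sum: 4·3 + 8·-2 + -5·-1 + 8·-1.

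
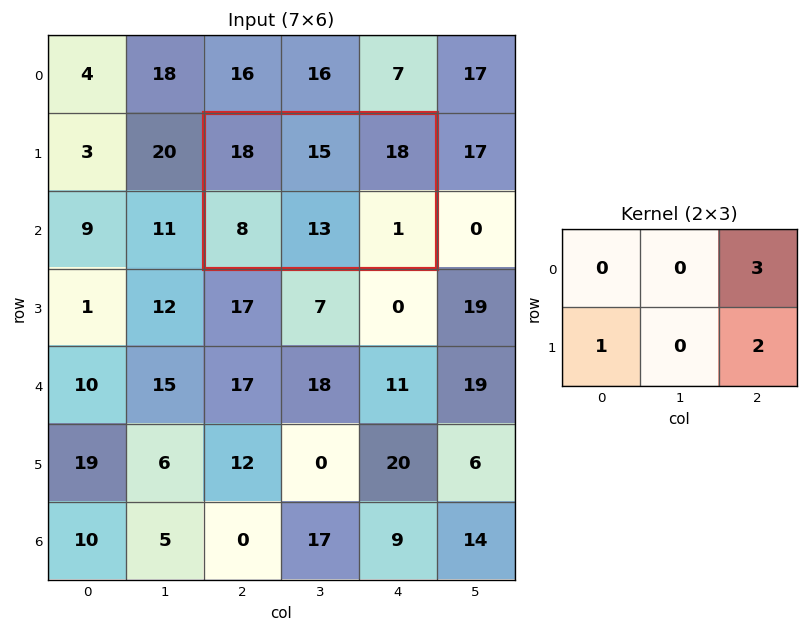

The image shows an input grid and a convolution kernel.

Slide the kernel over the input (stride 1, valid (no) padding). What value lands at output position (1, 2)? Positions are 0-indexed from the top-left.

The receptive field on the input at this output position is [18 15 18 / 8 13 1]. Elementwise product with the kernel and sum: 18·3 + 8·1 + 1·2.

64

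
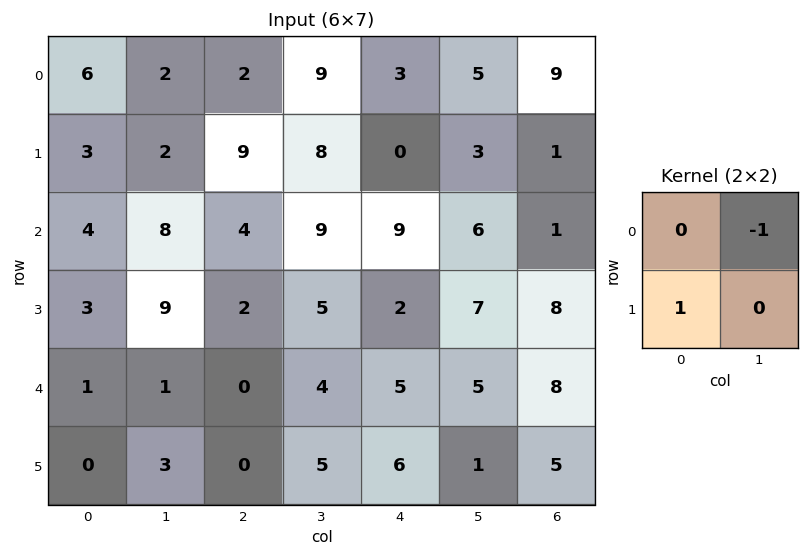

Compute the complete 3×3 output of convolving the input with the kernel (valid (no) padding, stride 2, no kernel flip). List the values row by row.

1 0 -5
-5 -7 -4
-1 -4 1

Output[0,0]: The receptive field on the input at this output position is [6 2 / 3 2]. Elementwise product with the kernel and sum: 2·-1 + 3·1.
Output[0,1]: The receptive field on the input at this output position is [2 9 / 9 8]. Elementwise product with the kernel and sum: 9·-1 + 9·1.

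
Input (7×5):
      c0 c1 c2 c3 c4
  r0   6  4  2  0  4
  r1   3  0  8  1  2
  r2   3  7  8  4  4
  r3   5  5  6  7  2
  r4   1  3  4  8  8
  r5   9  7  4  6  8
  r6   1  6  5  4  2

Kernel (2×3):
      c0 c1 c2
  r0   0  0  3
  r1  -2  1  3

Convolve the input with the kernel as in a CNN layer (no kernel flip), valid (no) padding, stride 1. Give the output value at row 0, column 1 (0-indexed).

The receptive field on the input at this output position is [4 2 0 / 0 8 1]. Elementwise product with the kernel and sum: 0·3 + 0·-2 + 8·1 + 1·3.

11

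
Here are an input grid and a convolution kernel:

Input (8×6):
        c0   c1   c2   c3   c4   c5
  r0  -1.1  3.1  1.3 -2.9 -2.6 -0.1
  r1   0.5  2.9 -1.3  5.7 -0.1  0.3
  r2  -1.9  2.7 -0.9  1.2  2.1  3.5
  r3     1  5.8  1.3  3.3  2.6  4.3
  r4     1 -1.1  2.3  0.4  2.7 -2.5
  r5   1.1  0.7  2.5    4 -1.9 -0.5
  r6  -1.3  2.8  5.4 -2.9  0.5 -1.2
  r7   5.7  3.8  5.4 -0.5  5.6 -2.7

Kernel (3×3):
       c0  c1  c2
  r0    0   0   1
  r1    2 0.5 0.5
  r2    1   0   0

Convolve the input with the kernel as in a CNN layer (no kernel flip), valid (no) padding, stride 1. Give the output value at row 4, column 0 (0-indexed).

4.8

The receptive field on the input at this output position is [1 -1.1 2.3 / 1.1 0.7 2.5 / -1.3 2.8 5.4]. Elementwise product with the kernel and sum: 2.3·1 + 1.1·2 + 0.7·0.5 + 2.5·0.5 + -1.3·1.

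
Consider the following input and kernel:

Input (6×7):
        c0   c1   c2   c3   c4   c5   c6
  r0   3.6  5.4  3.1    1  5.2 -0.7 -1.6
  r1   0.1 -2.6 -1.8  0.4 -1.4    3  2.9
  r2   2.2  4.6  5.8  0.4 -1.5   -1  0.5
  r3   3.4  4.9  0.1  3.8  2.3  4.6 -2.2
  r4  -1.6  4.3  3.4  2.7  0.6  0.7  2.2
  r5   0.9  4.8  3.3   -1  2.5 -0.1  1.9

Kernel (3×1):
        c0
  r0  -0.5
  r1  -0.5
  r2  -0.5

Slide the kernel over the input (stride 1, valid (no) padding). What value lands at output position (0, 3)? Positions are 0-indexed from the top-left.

The receptive field on the input at this output position is [1 / 0.4 / 0.4]. Elementwise product with the kernel and sum: 1·-0.5 + 0.4·-0.5 + 0.4·-0.5.

-0.9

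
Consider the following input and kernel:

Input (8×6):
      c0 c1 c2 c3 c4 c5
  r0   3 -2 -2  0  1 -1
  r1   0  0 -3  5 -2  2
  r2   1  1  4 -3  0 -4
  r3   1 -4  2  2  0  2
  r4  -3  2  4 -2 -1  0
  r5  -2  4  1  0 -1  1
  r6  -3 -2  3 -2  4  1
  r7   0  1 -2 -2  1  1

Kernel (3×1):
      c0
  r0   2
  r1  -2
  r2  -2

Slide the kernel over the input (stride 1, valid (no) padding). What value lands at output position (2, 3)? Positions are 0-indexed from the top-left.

-6

The receptive field on the input at this output position is [-3 / 2 / -2]. Elementwise product with the kernel and sum: -3·2 + 2·-2 + -2·-2.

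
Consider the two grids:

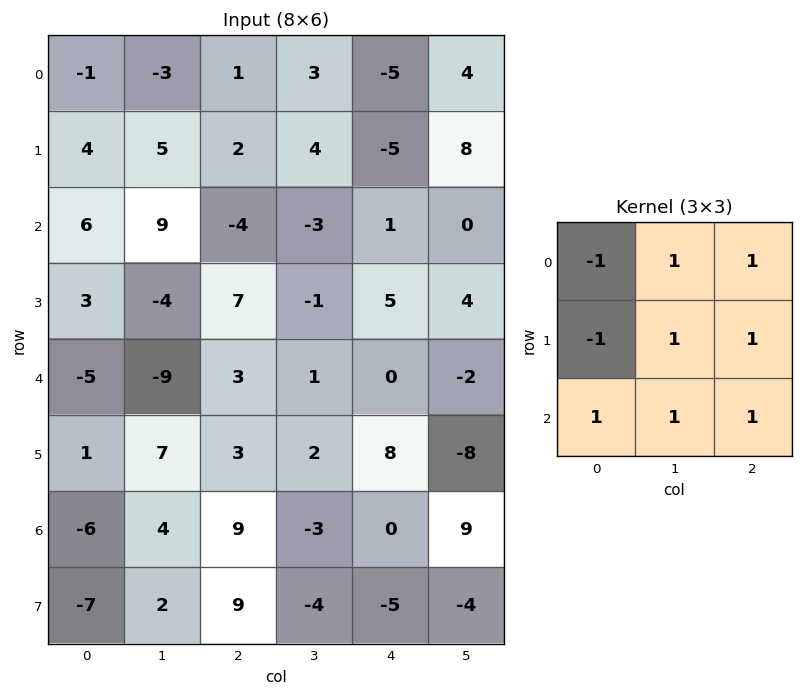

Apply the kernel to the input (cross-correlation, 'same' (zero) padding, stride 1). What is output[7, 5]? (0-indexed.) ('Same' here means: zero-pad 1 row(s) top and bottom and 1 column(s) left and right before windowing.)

10

The receptive field on the zero-padded input at this output position is [0 9 0 / -5 -4 0 / 0 0 0]. Elementwise product with the kernel and sum: 0·-1 + 9·1 + 0·1 + -5·-1 + -4·1 + 0·1 + 0·1 + 0·1 + 0·1.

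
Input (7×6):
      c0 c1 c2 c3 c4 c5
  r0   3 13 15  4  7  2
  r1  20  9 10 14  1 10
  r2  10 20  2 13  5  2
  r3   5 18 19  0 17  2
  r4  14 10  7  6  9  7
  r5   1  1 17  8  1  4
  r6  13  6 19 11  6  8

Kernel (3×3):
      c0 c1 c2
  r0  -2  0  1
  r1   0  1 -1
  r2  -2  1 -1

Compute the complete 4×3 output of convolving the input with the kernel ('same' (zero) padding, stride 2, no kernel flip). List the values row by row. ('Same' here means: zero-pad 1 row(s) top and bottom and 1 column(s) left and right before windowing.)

Output[0,0]: The receptive field on the zero-padded input at this output position is [0 0 0 / 0 3 13 / 0 20 9]. Elementwise product with the kernel and sum: 0·-2 + 0·1 + 3·1 + 13·-1 + 0·-2 + 20·1 + 9·-1.
Output[0,1]: The receptive field on the zero-padded input at this output position is [0 0 0 / 13 15 4 / 9 10 14]. Elementwise product with the kernel and sum: 0·-2 + 0·1 + 15·1 + 4·-1 + 9·-2 + 10·1 + 14·-1.

1 -11 -32
-14 -32 0
22 -28 -15
8 14 -14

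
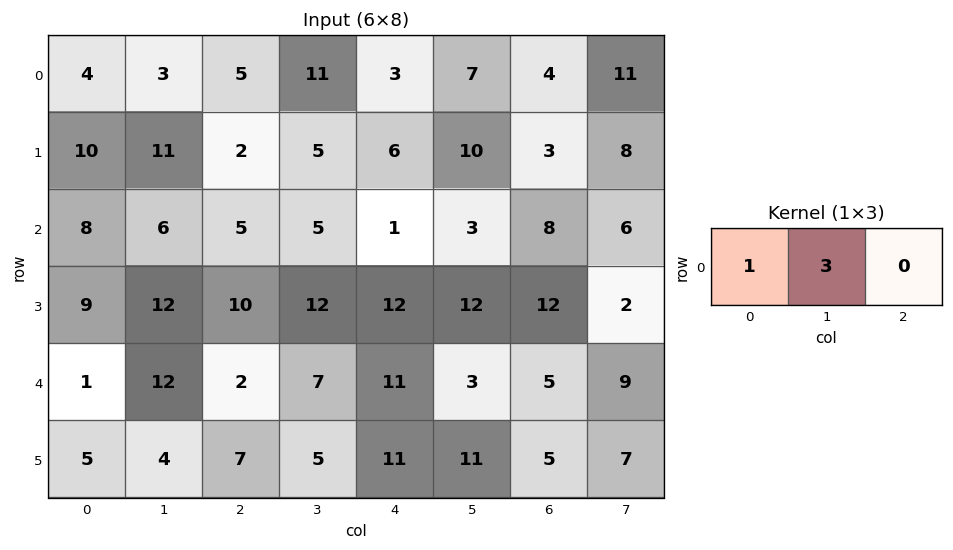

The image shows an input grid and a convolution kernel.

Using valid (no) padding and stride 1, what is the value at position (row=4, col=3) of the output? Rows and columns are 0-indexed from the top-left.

The receptive field on the input at this output position is [7 11 3]. Elementwise product with the kernel and sum: 7·1 + 11·3.

40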